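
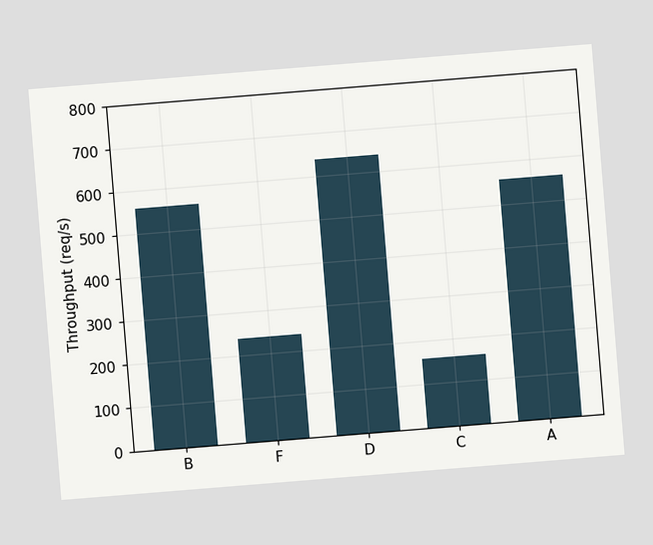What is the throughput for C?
160req/s

The chart is tilted about 5° counter-clockwise. Reading along the chart's y-axis, the C bar reaches 160req/s.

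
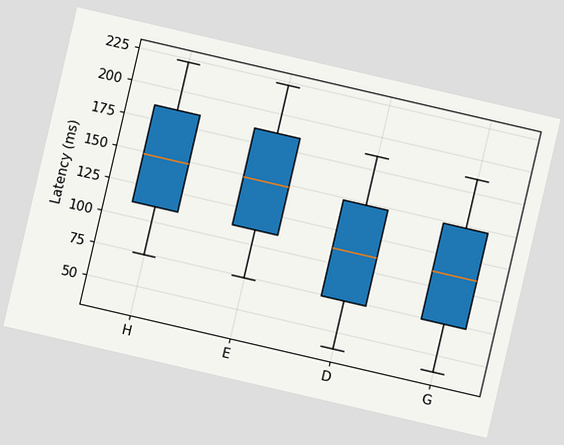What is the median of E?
The chart is tilted about 13° clockwise. The median line in the E box sits at 148ms.

148ms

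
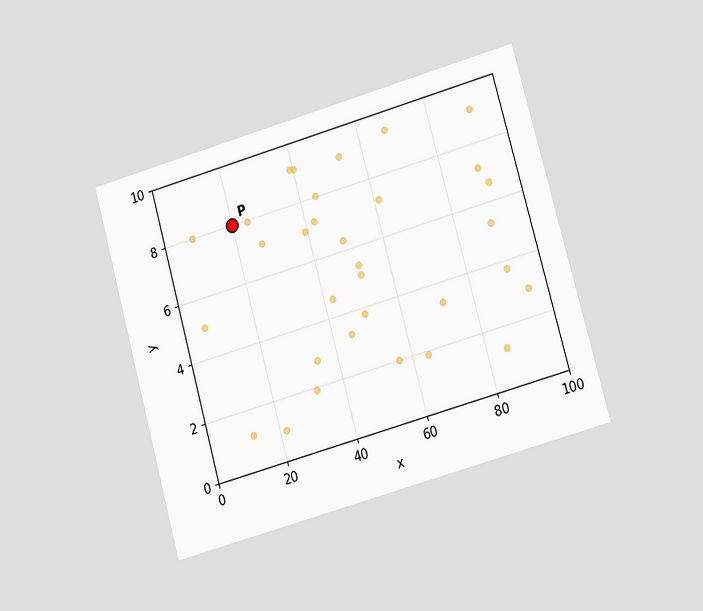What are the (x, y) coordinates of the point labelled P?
The chart is tilted about 16° counter-clockwise and viewed at a slight angle. Following the gridlines from P to each axis, P sits at (20, 8).

(20, 8)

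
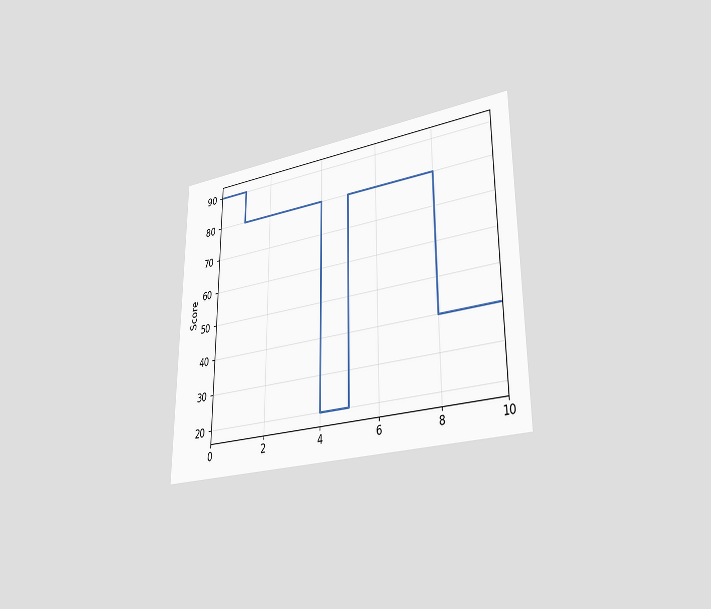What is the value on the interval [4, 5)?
20

The chart is viewed slightly from the right. On [4, 5) the step sits at 20.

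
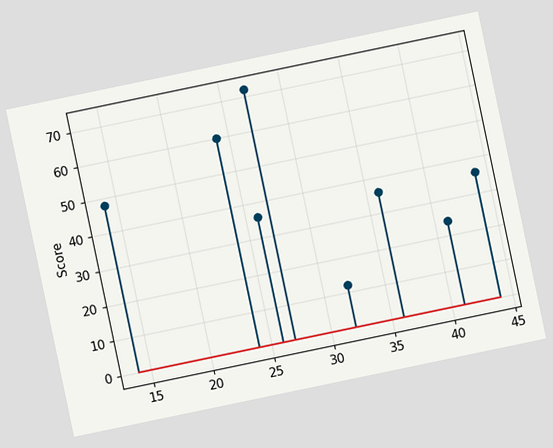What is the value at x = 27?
72

The chart is tilted about 12° counter-clockwise. The stem at x=27 reaches 72.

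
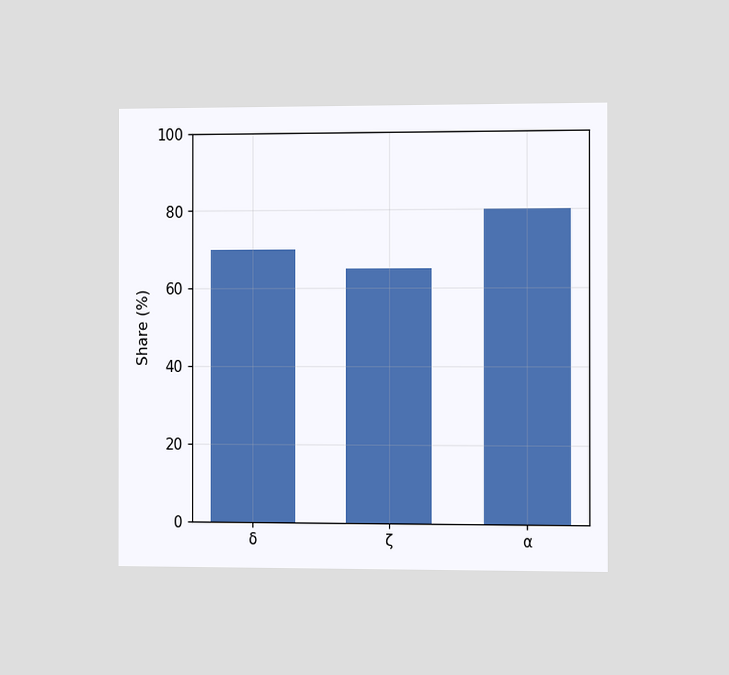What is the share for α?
80%

The chart is viewed slightly from the right. Reading along the chart's y-axis, the α bar reaches 80%.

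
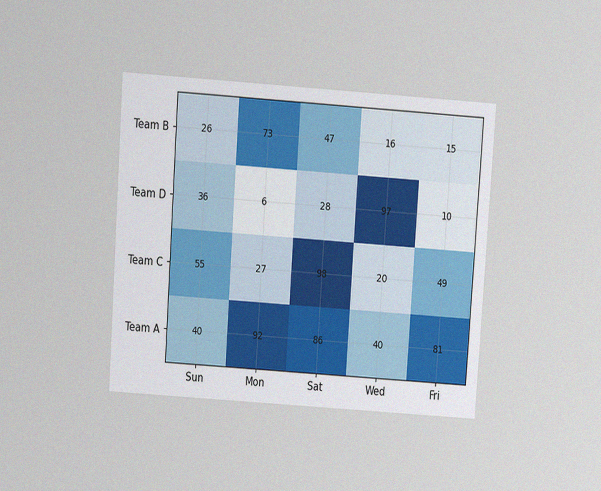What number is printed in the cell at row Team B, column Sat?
47

The chart is tilted about 4° clockwise and viewed slightly from above, with some photo noise. The (Team B, Sat) cell reads 47.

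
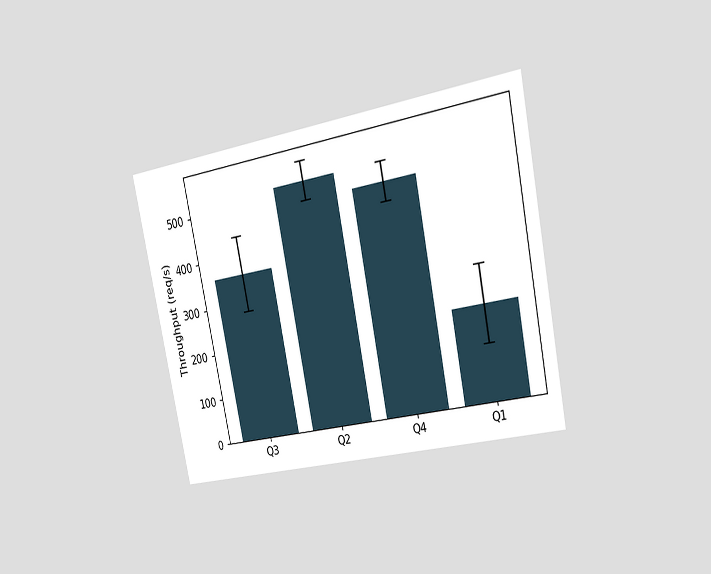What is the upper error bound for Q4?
520req/s

The chart is tilted about 11° counter-clockwise and viewed slightly from the right. The Q4 bar's upper whisker reaches 520req/s.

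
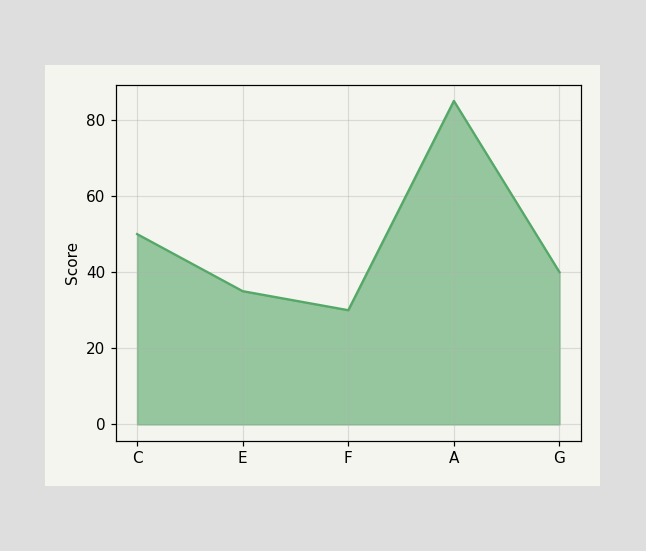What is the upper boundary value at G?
At G the upper boundary is at 40.

40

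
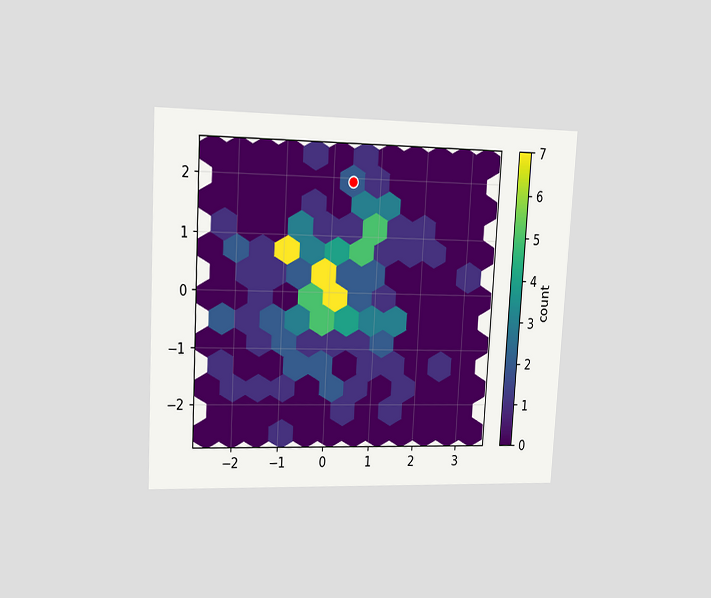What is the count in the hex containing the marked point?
2

The chart is tilted about 3° clockwise and viewed at a slight angle. The marked hex reads 2 on the colorbar.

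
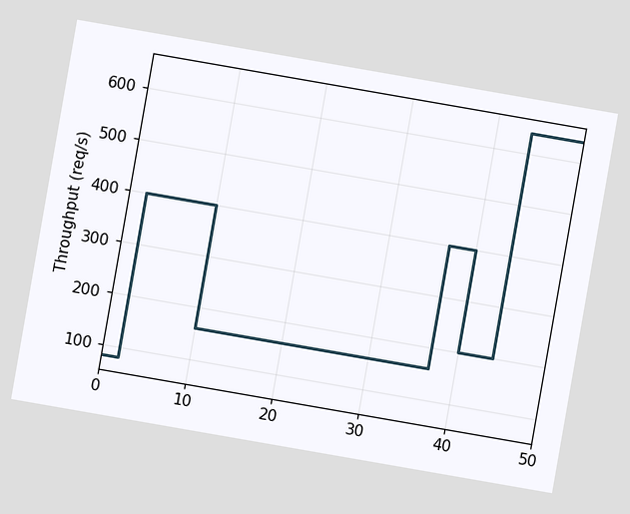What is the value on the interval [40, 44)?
200req/s

The chart is tilted about 10° clockwise. On [40, 44) the step sits at 200req/s.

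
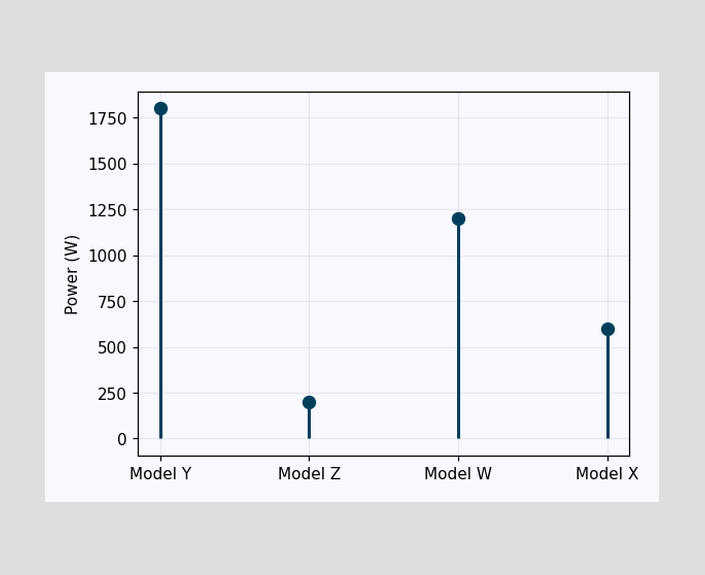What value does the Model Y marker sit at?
The Model Y marker sits at 1800W.

1800W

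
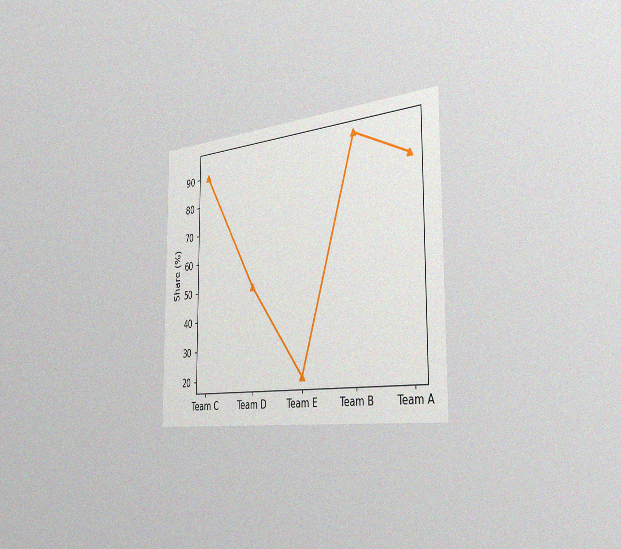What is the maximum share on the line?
95%

The chart is viewed slightly from the right, with some photo noise. The highest point is at Team B, and reading across to the y-axis gives 95%.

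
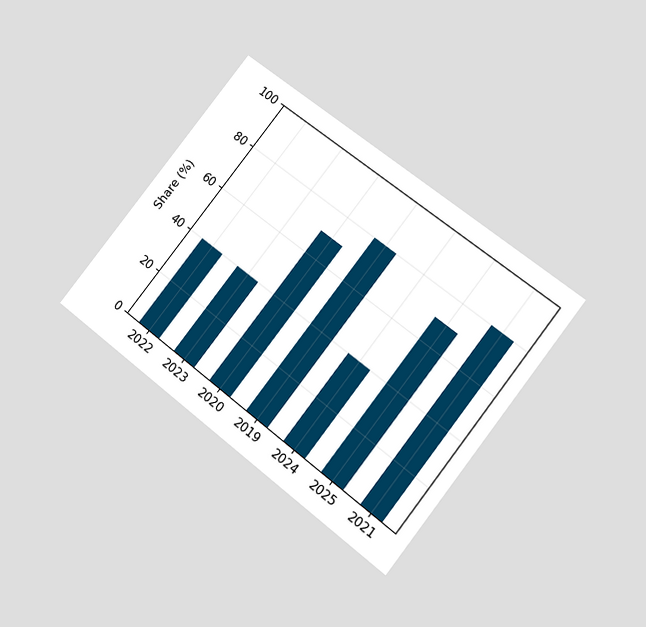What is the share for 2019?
The chart is tilted about 38° clockwise and viewed at a slight angle. Reading along the chart's y-axis, the 2019 bar reaches 80%.

80%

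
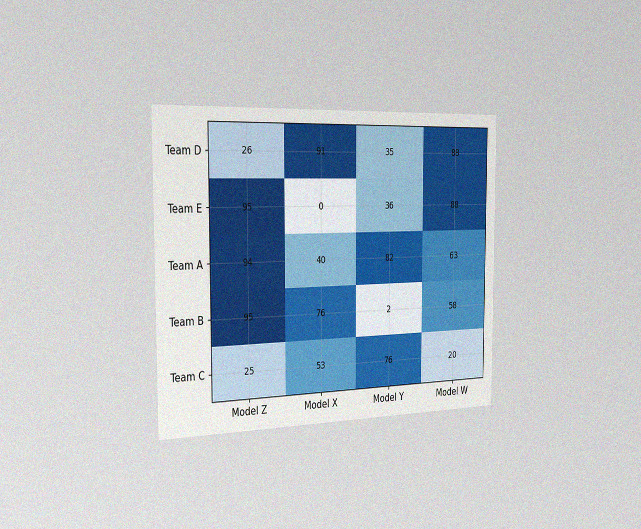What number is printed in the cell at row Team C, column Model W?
The chart is viewed slightly from the left, with some photo noise. The (Team C, Model W) cell reads 20.

20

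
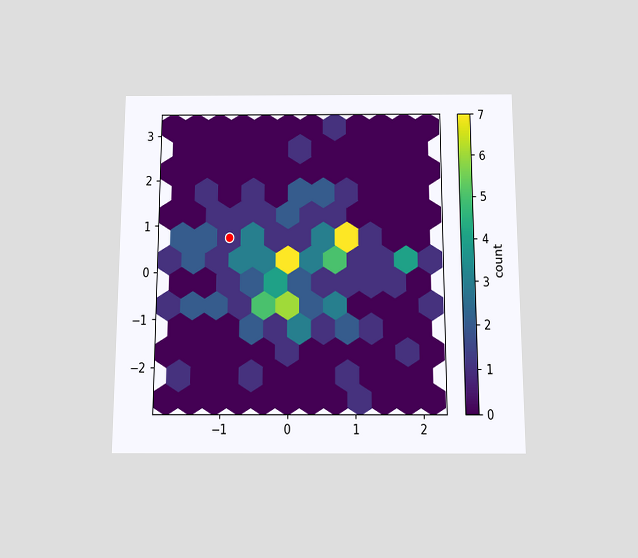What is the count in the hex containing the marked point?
The chart is viewed slightly from below. The marked hex reads 1 on the colorbar.

1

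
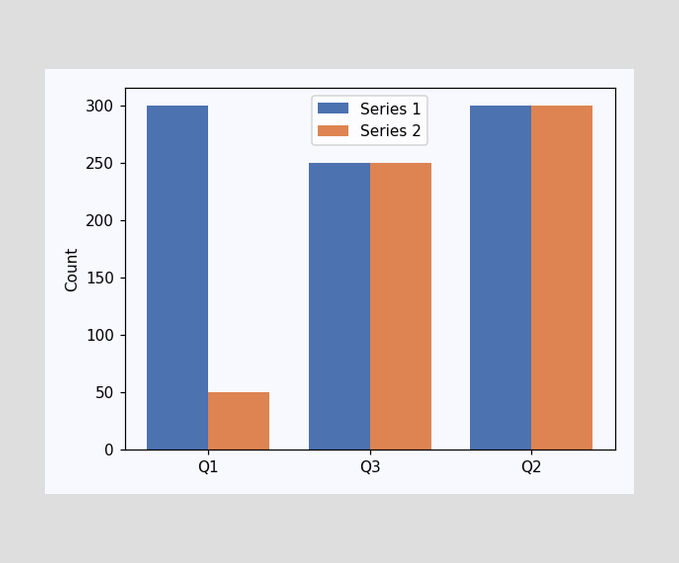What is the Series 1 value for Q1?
300

The Series 1 bar at Q1 reaches 300 on the y-axis.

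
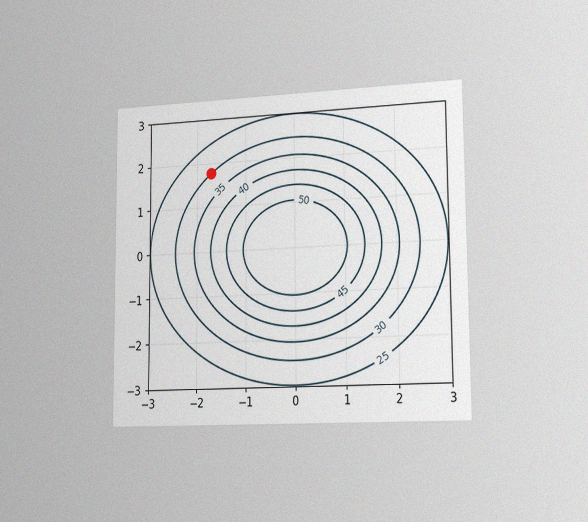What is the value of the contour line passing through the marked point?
30

The chart is viewed slightly from the right, with some photo noise. The marked point sits on the contour labelled 30.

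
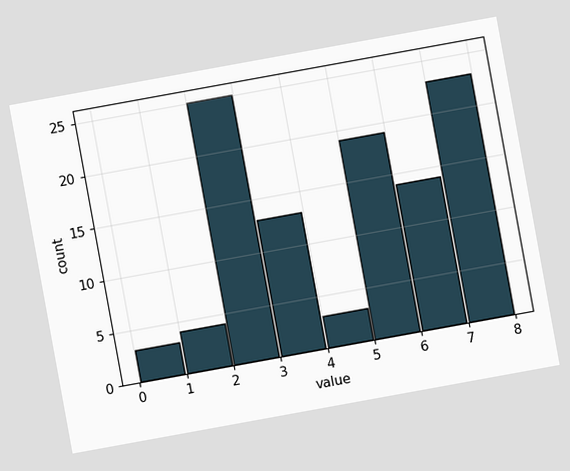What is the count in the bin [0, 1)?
The chart is tilted about 10° counter-clockwise. The [0, 1) bin has height 3.

3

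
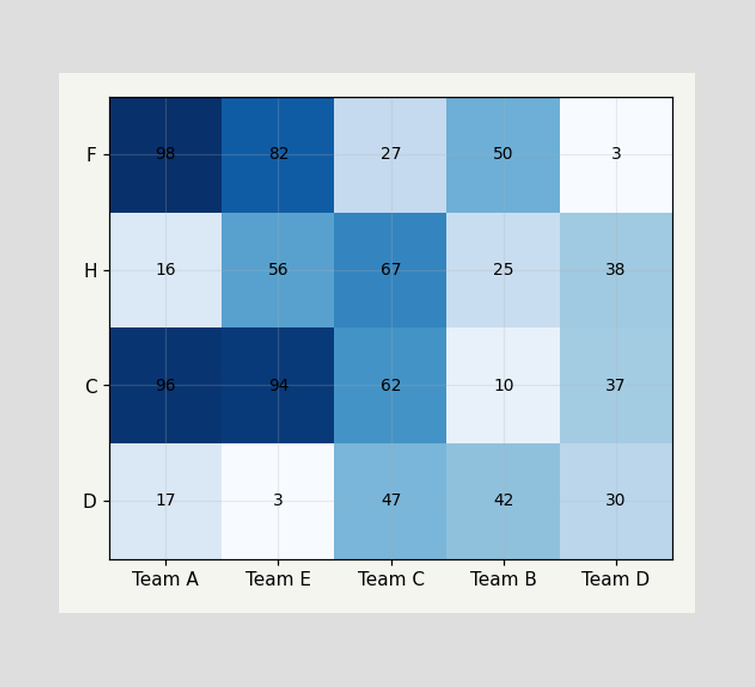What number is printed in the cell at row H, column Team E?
56

The (H, Team E) cell reads 56.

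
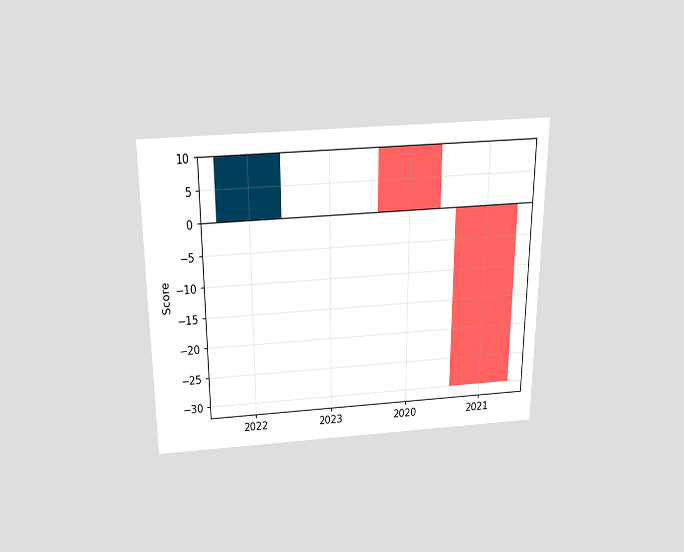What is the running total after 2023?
10

The chart is viewed slightly from above. After 2023 the running total reaches 10.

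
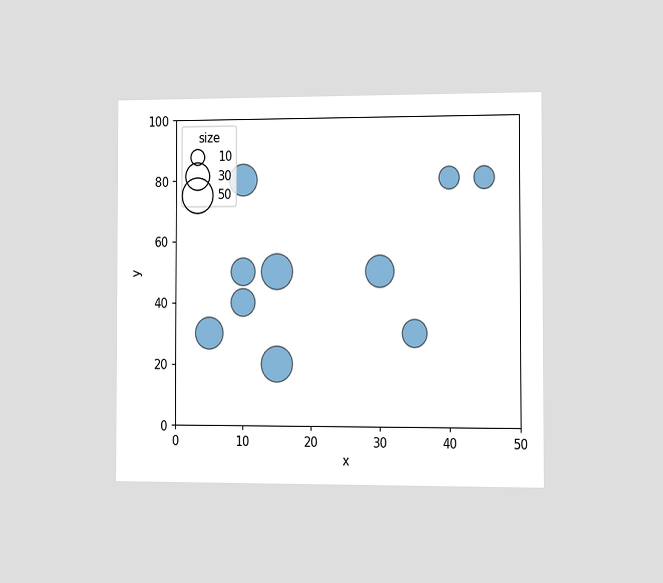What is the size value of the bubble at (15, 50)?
50

The chart is viewed slightly from the right. Matching the bubble at (15, 50) against the size legend gives 50.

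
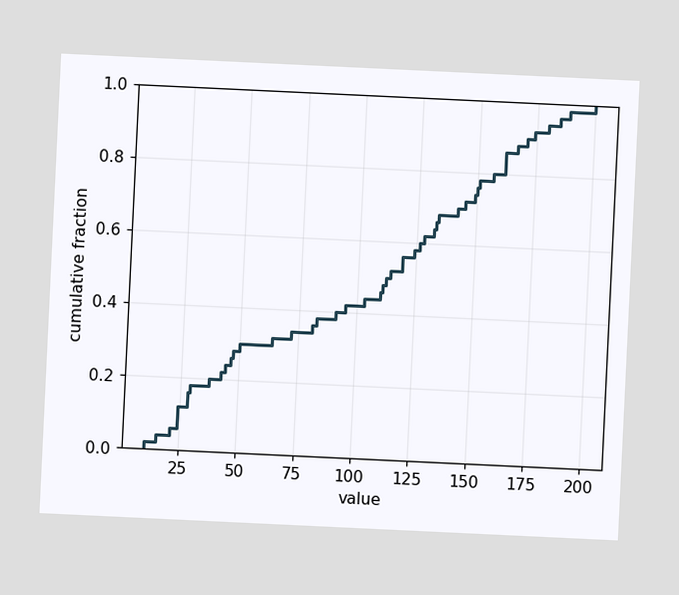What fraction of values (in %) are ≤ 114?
52%

The chart is tilted about 3° clockwise. At x=114 the ECDF step is at 52%.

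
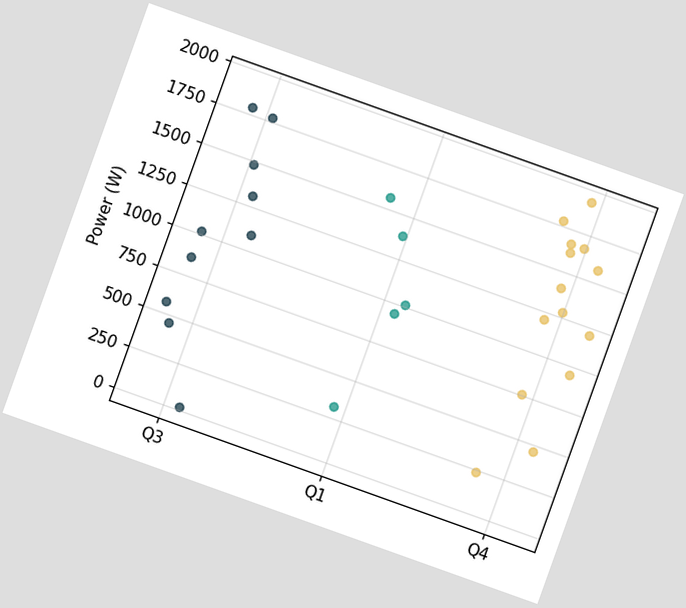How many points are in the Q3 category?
The chart is tilted about 20° clockwise. Counting the markers in the Q3 column gives 10.

10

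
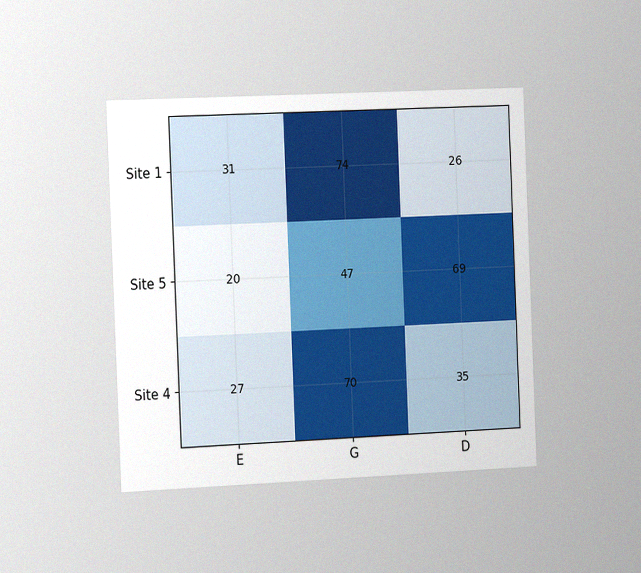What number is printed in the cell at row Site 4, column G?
70

The chart is tilted about 2° counter-clockwise and viewed slightly from the left, with some photo noise. The (Site 4, G) cell reads 70.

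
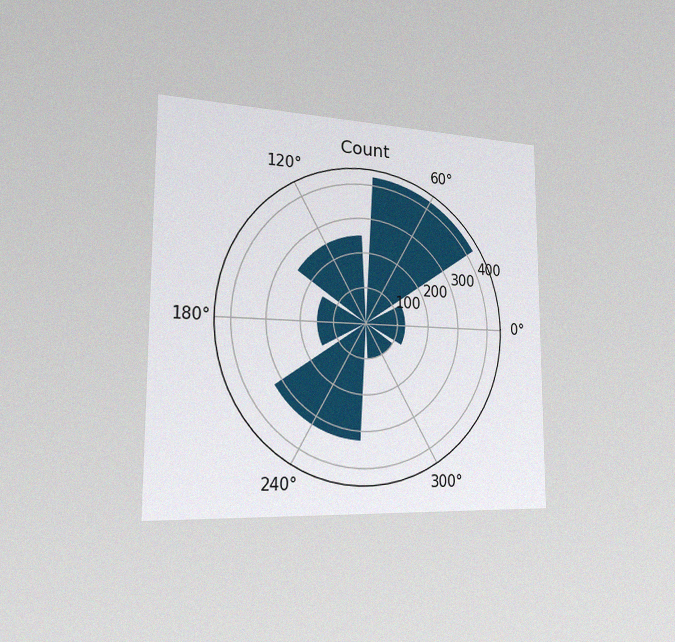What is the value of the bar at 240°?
325

The chart is viewed slightly from the left, with some photo noise. The bar at 240° reaches 325 on the radial axis.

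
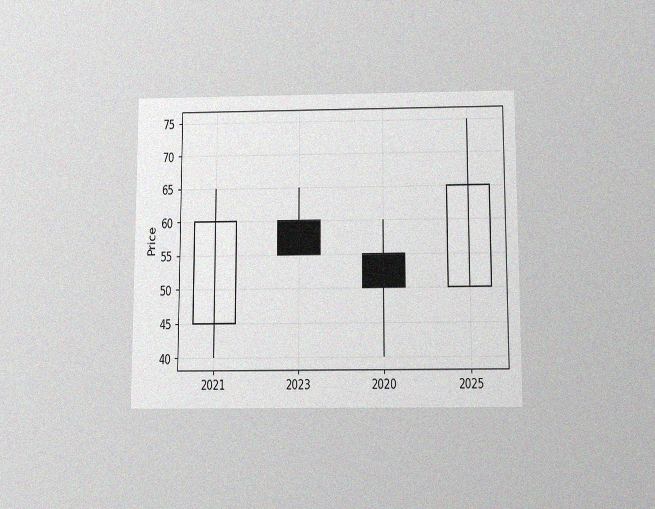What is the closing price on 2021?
The chart is viewed slightly from below, with some photo noise. The 2021 candle closes at 60.

60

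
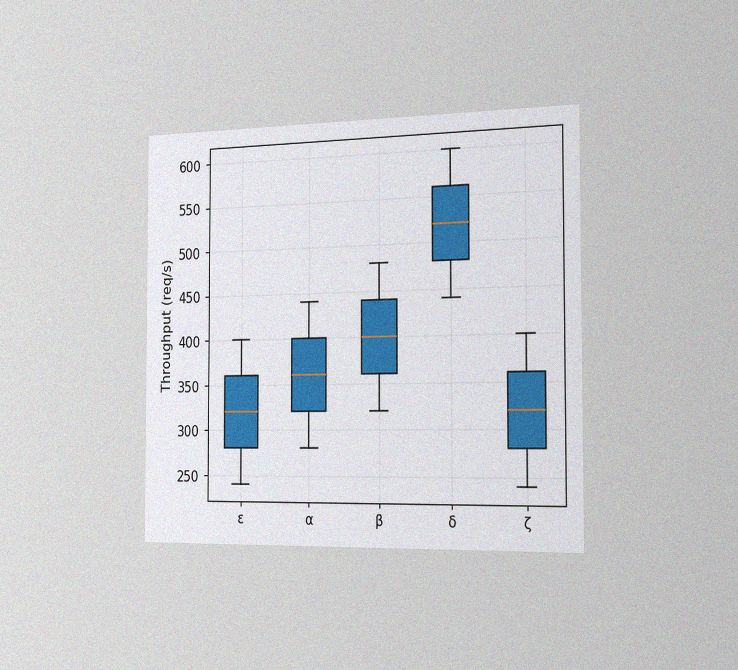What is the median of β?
400req/s

The chart is viewed slightly from the right, with some photo noise. The median line in the β box sits at 400req/s.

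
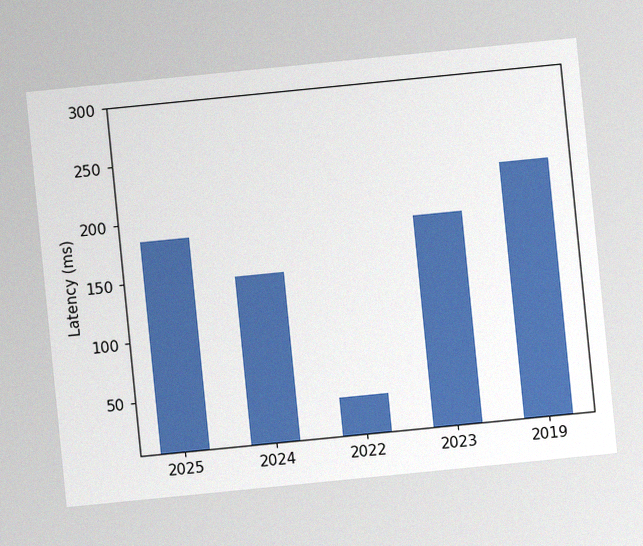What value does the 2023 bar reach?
The chart is tilted about 6° counter-clockwise, with some photo noise. Reading along the chart's y-axis, the 2023 bar reaches 185ms.

185ms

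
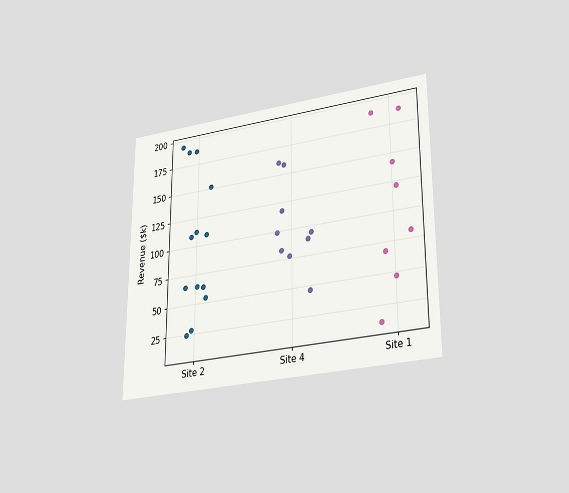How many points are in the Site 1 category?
The chart is viewed slightly from below. Counting the markers in the Site 1 column gives 8.

8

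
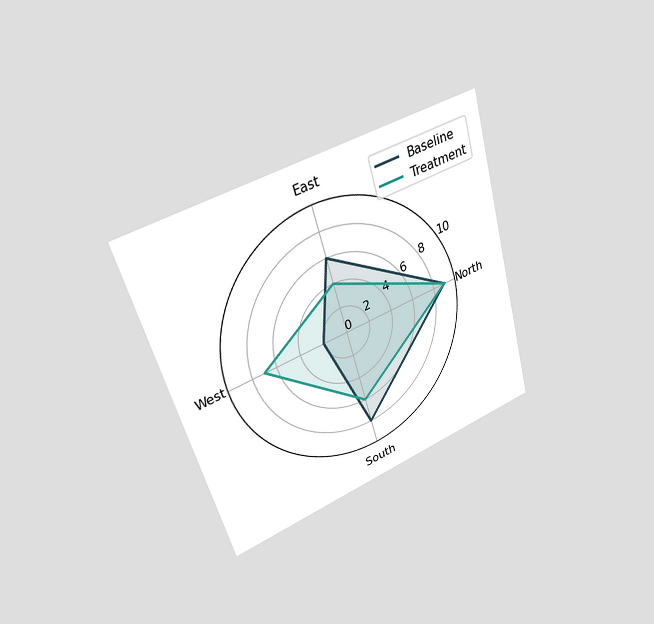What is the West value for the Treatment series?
7

The chart is tilted about 16° counter-clockwise and viewed slightly from the left. On the West axis, Treatment reaches 7.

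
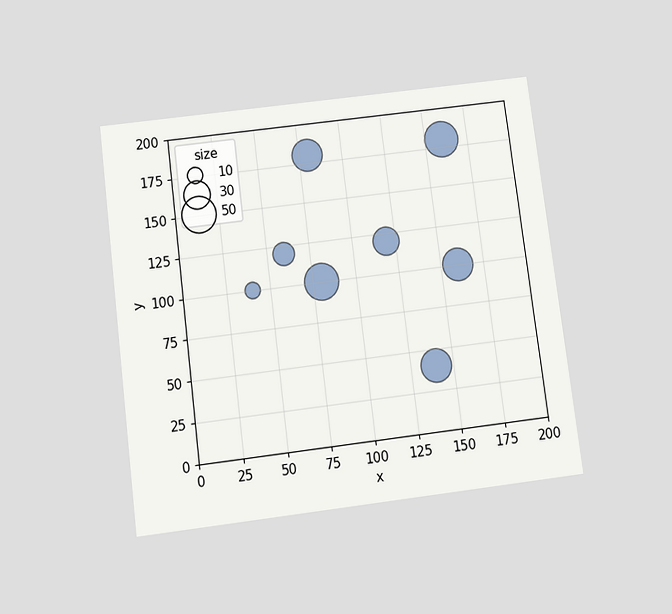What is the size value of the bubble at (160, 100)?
40

The chart is tilted about 7° counter-clockwise and viewed slightly from below. Matching the bubble at (160, 100) against the size legend gives 40.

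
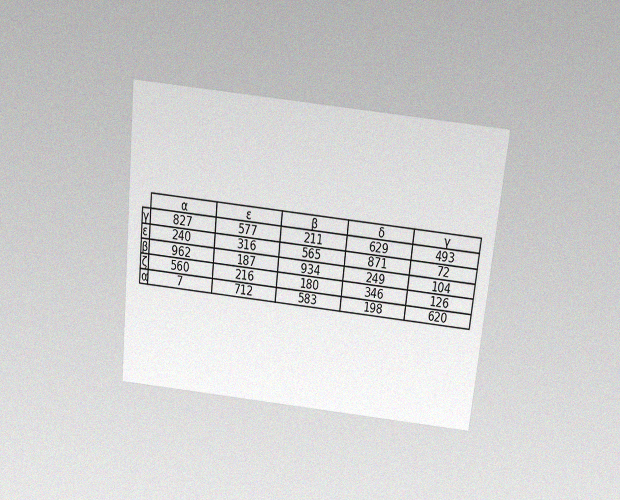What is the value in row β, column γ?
The chart is tilted about 6° clockwise and viewed slightly from above, with some photo noise. The (β, γ) cell reads 104.

104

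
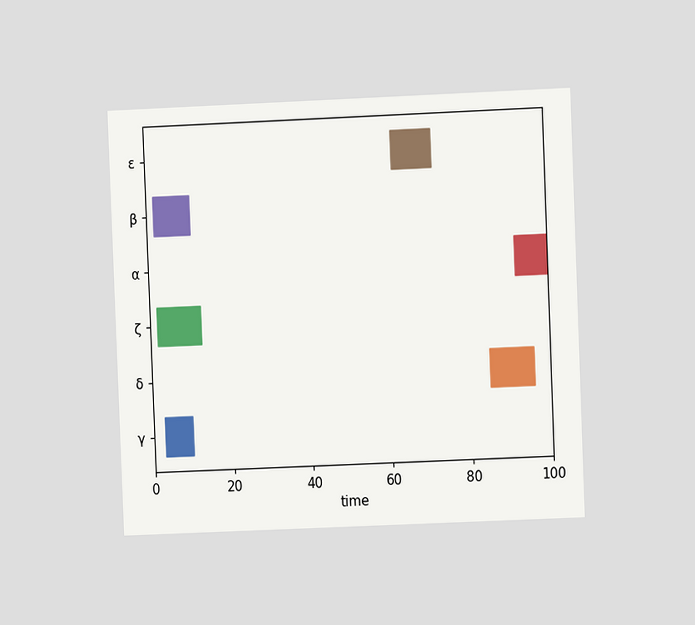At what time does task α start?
92

The chart is tilted about 2° counter-clockwise and viewed at a slight angle. The α bar begins at t=92.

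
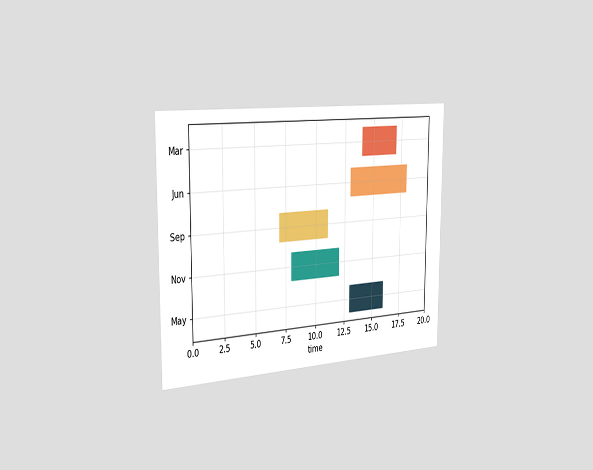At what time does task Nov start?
8

The chart is viewed slightly from the left. The Nov bar begins at t=8.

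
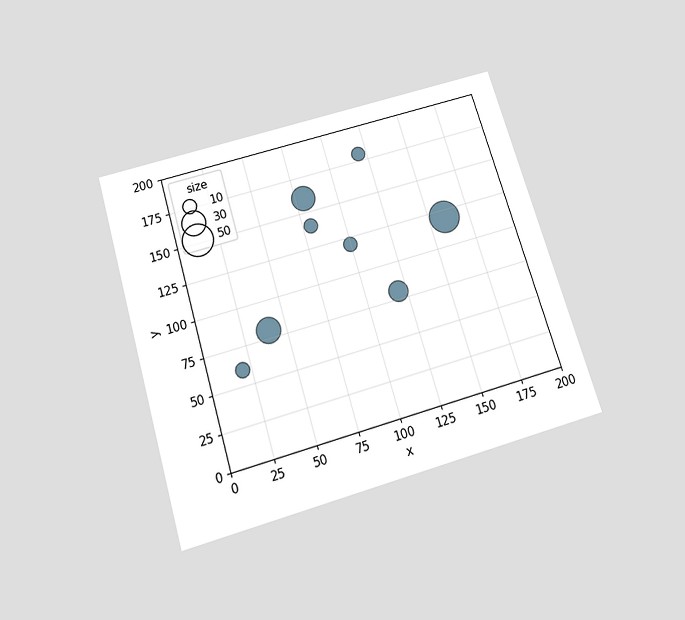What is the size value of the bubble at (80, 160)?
30

The chart is tilted about 17° counter-clockwise and viewed slightly from below. Matching the bubble at (80, 160) against the size legend gives 30.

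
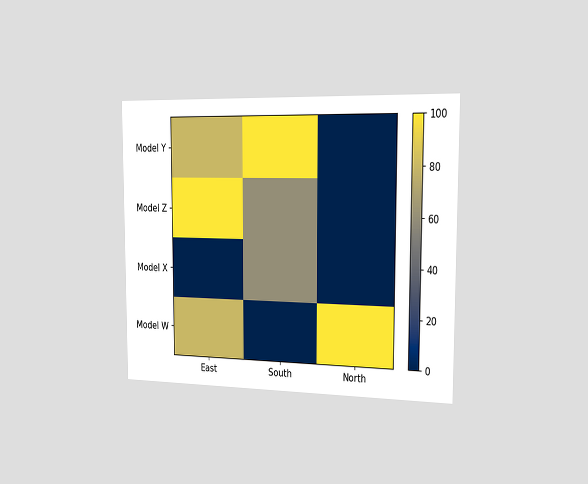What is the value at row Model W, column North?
100

The chart is viewed slightly from the right. Matching cell (Model W, North) against the colorbar gives 100.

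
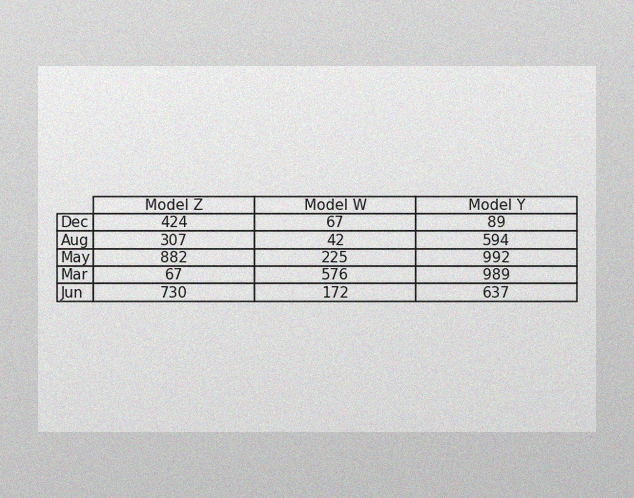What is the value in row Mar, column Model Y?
The image has some photo noise and uneven lighting. The (Mar, Model Y) cell reads 989.

989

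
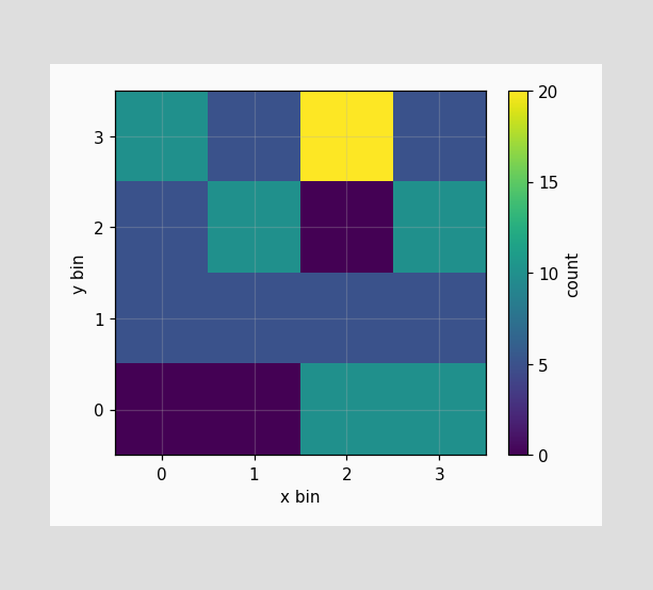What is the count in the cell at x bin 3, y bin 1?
Matching the cell (3, 1) against the colorbar gives 5.

5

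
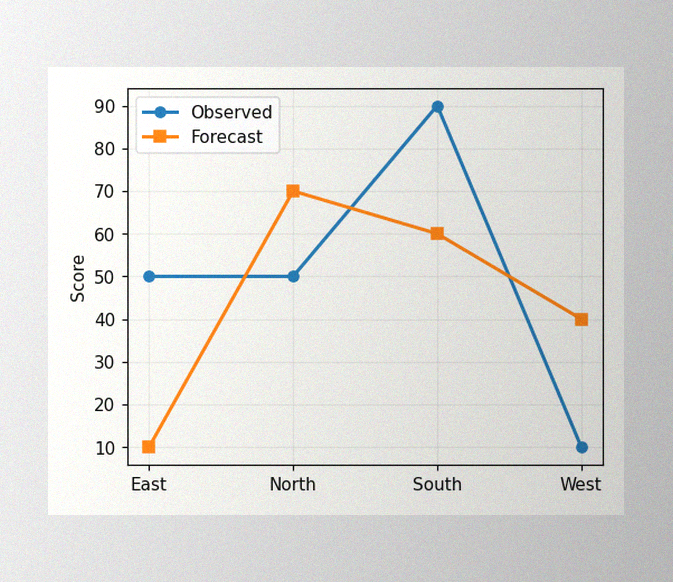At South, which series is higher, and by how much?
Observed, by 30

The image has some photo noise and uneven lighting. At South, Observed sits above the other line by 30.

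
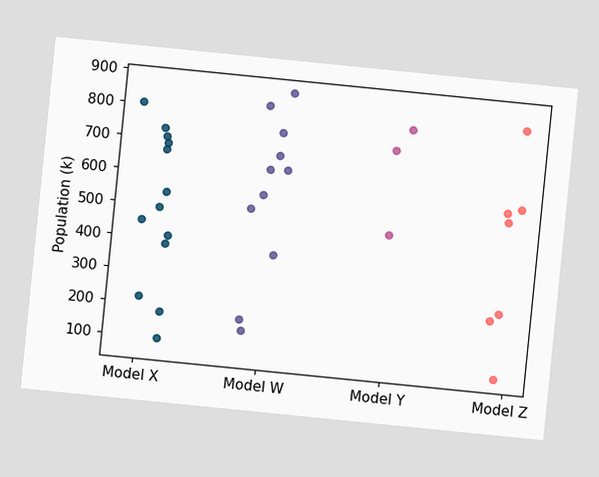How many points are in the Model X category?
13

The chart is tilted about 6° clockwise. Counting the markers in the Model X column gives 13.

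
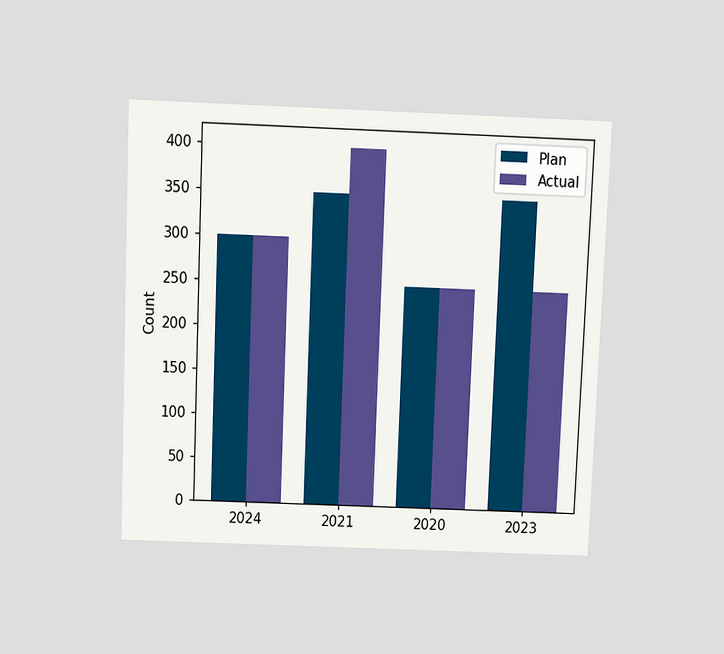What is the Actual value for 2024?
The chart is tilted about 2° clockwise and viewed slightly from above. The Actual bar at 2024 reaches 300 on the y-axis.

300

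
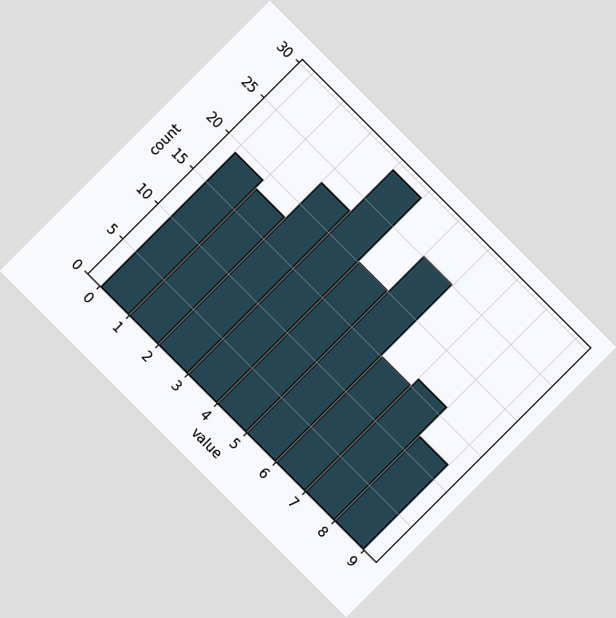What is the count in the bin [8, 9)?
The chart is tilted about 45° clockwise. The [8, 9) bin has height 12.

12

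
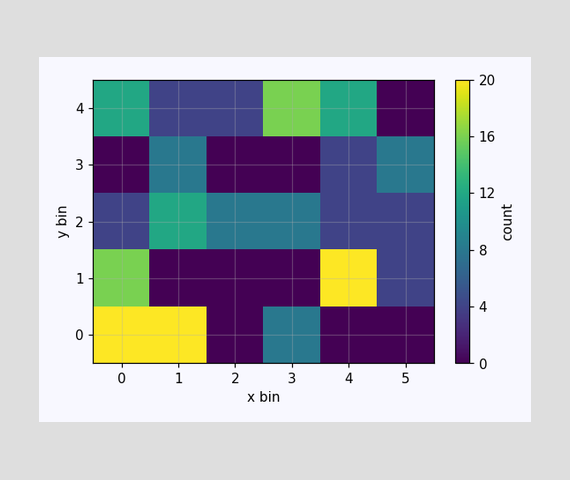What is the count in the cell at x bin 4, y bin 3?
Matching the cell (4, 3) against the colorbar gives 4.

4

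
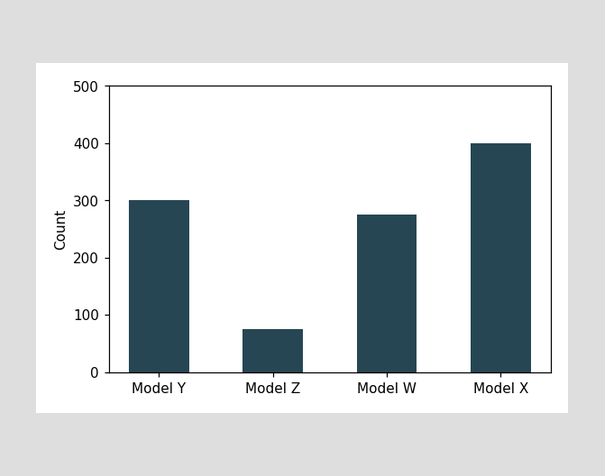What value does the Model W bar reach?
Reading along the chart's y-axis, the Model W bar reaches 275.

275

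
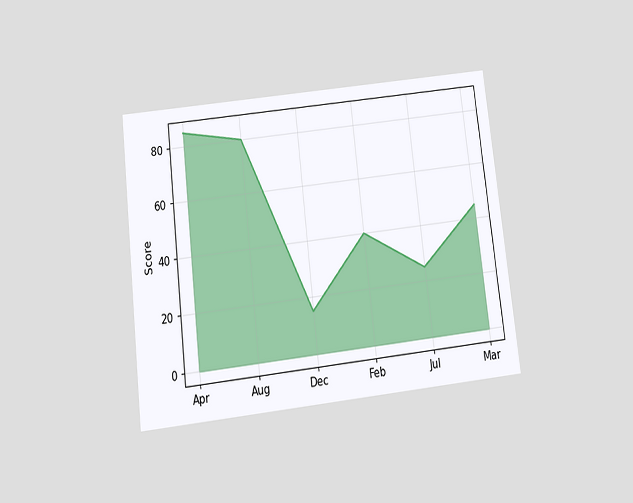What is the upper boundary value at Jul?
25

The chart is tilted about 7° counter-clockwise and viewed slightly from below. At Jul the upper boundary is at 25.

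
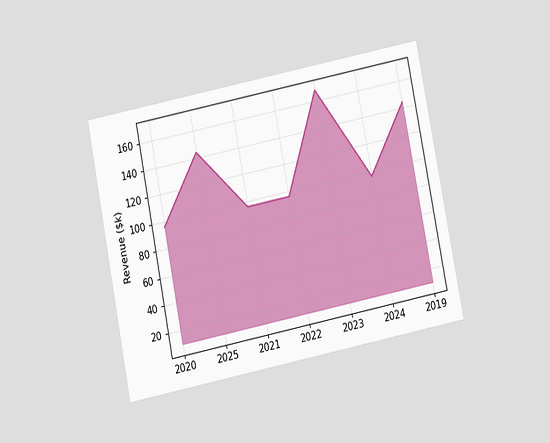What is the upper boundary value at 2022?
$96k

The chart is tilted about 11° counter-clockwise and viewed slightly from below. At 2022 the upper boundary is at $96k.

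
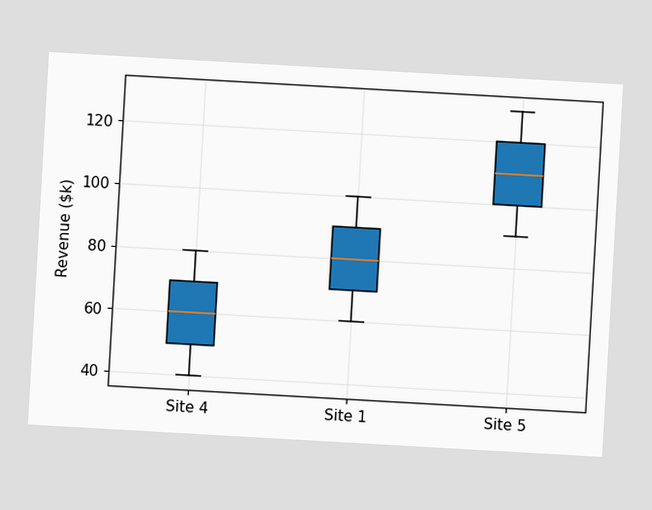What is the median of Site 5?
$110k

The chart is tilted about 3° clockwise. The median line in the Site 5 box sits at $110k.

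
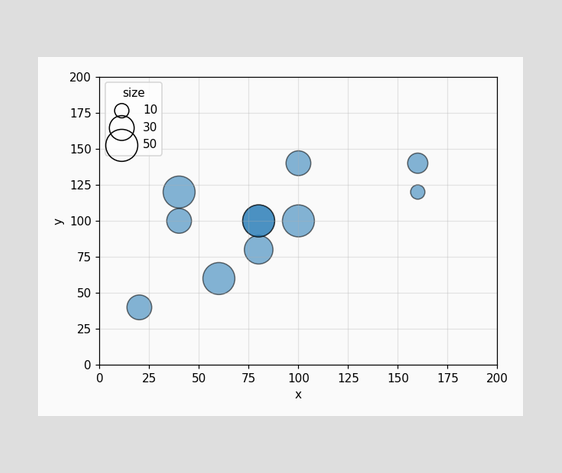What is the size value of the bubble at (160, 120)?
10

Matching the bubble at (160, 120) against the size legend gives 10.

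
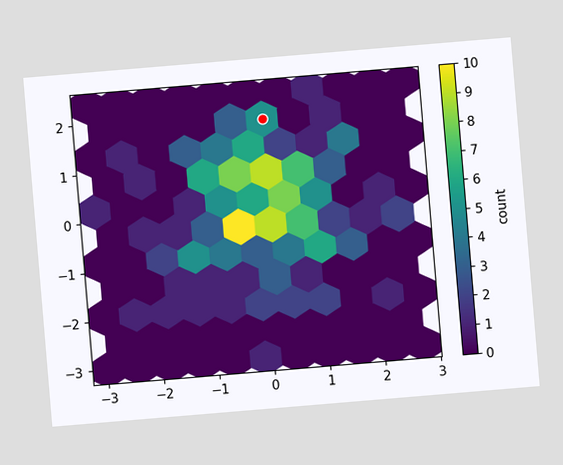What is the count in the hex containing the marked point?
The chart is tilted about 5° counter-clockwise. The marked hex reads 5 on the colorbar.

5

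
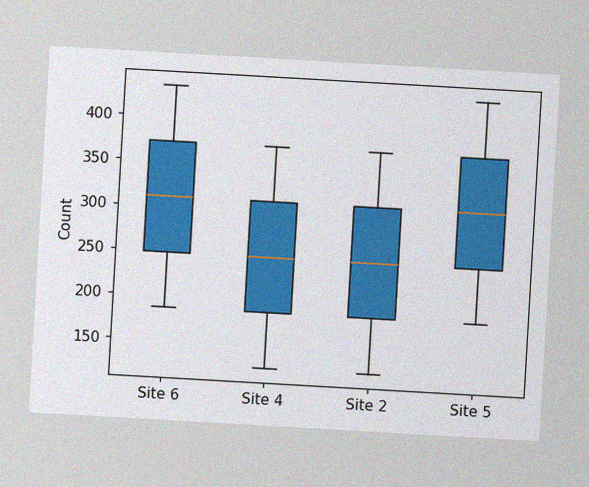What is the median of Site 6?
The chart is tilted about 3° clockwise, with some photo noise. The median line in the Site 6 box sits at 310.

310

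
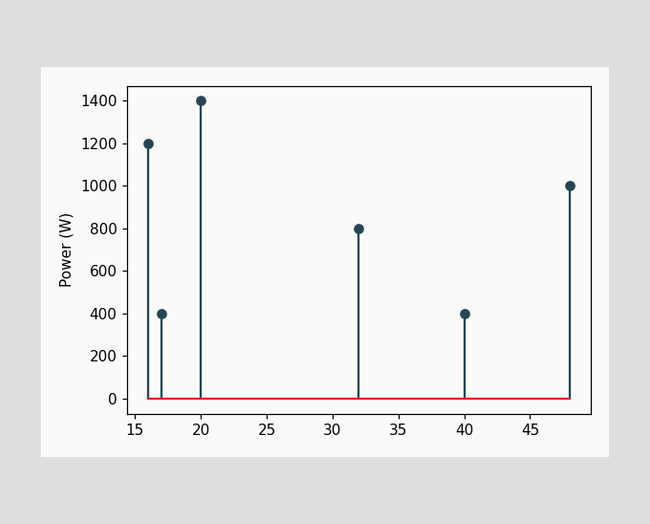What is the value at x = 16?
1200W

The stem at x=16 reaches 1200W.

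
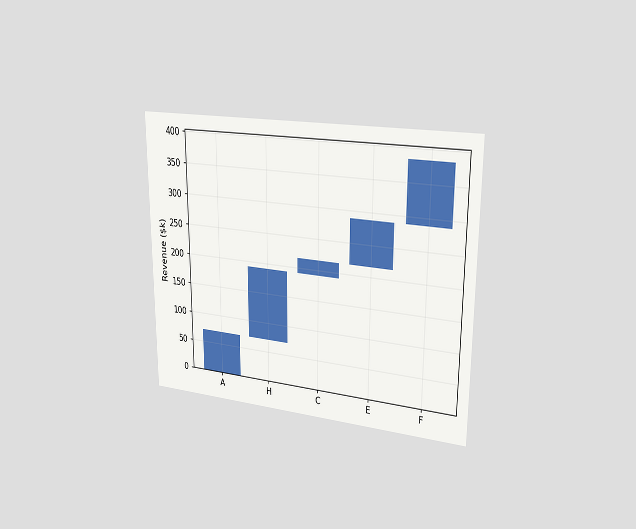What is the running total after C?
$216k

The chart is viewed slightly from the right. After C the running total reaches $216k.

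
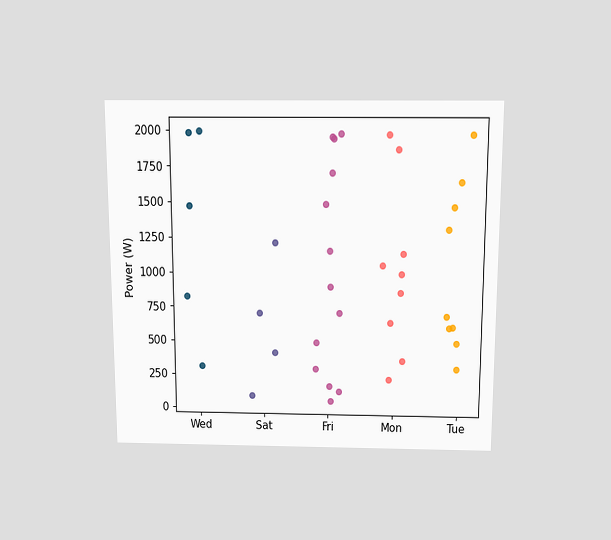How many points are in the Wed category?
The chart is viewed slightly from above. Counting the markers in the Wed column gives 5.

5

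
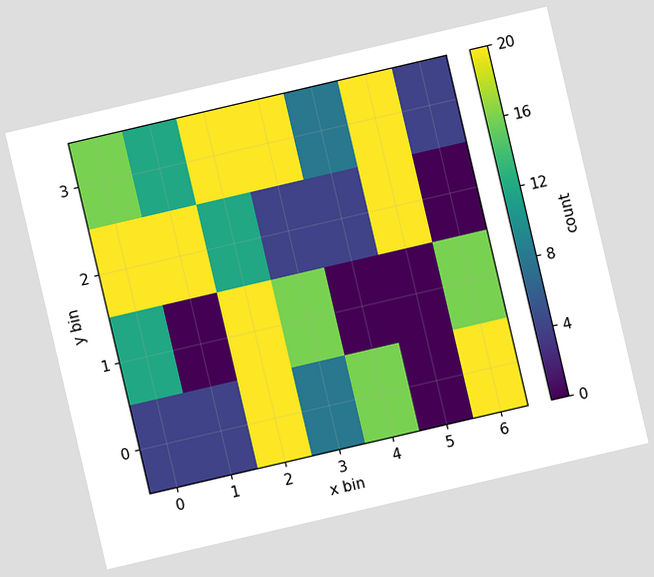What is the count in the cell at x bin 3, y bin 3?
The chart is tilted about 13° counter-clockwise. Matching the cell (3, 3) against the colorbar gives 20.

20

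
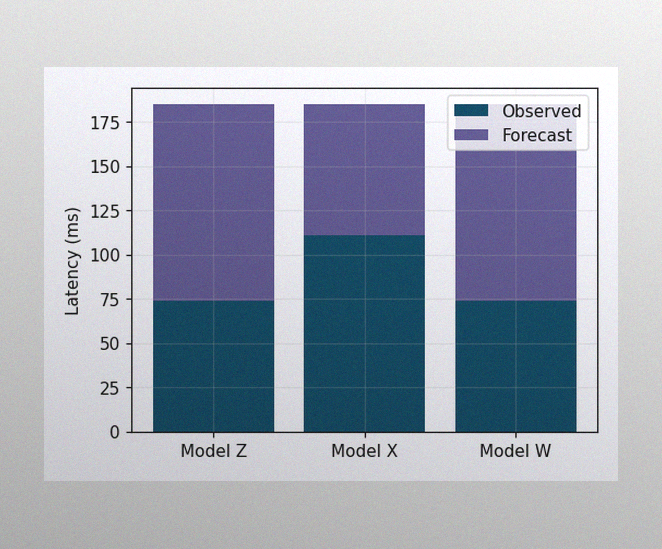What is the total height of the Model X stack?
The image has some photo noise and uneven lighting. The Model X stack's top reaches 185ms on the y-axis.

185ms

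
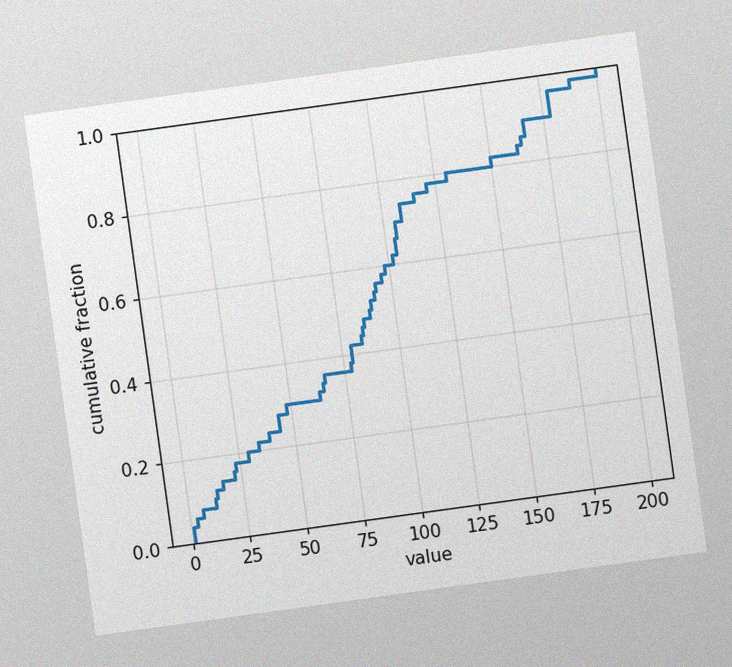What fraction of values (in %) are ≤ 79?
The chart is tilted about 8° counter-clockwise, with some photo noise. At x=79 the ECDF step is at 42%.

42%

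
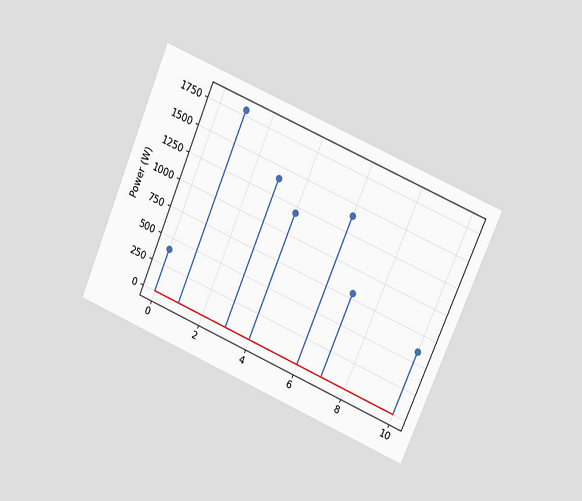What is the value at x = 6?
The chart is tilted about 23° clockwise and viewed at a slight angle. The stem at x=6 reaches 1400W.

1400W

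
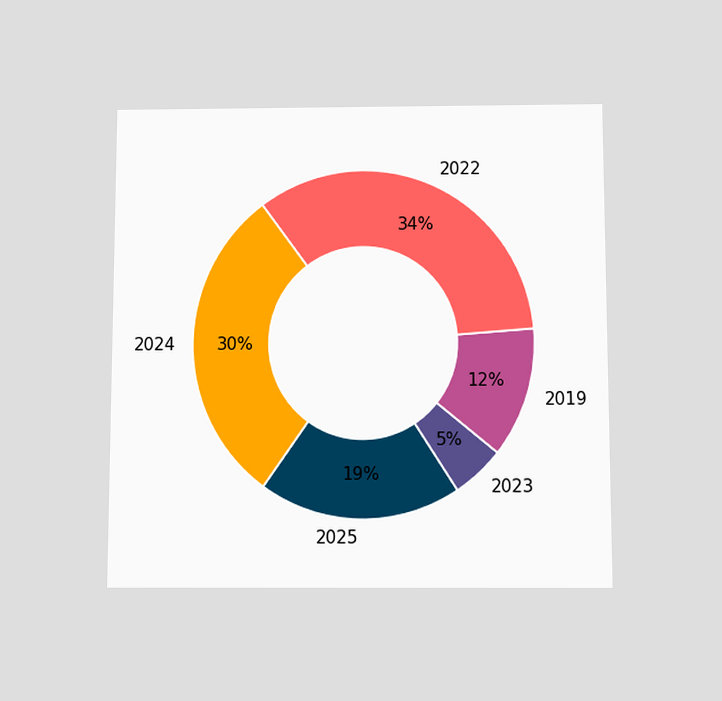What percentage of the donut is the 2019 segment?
The chart is viewed slightly from below. The 2019 segment takes up 12% of the ring.

12%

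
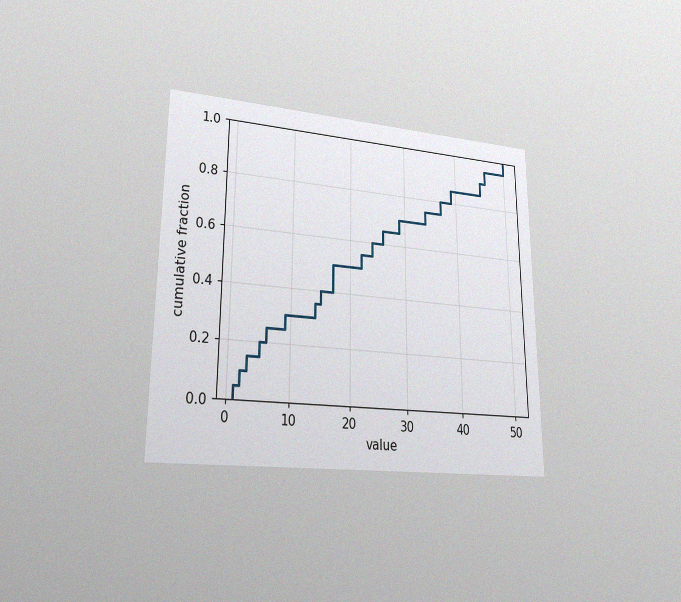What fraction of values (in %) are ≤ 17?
50%

The chart is viewed at a slight angle, with some photo noise. At x=17 the ECDF step is at 50%.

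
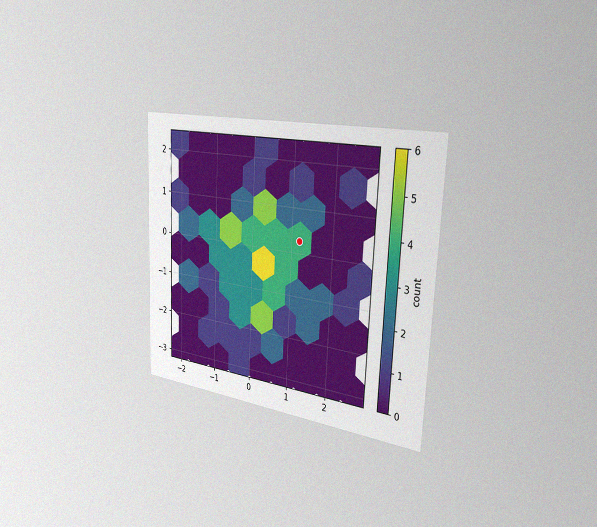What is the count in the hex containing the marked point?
4

The chart is tilted about 2° clockwise and viewed slightly from the right, with some photo noise. The marked hex reads 4 on the colorbar.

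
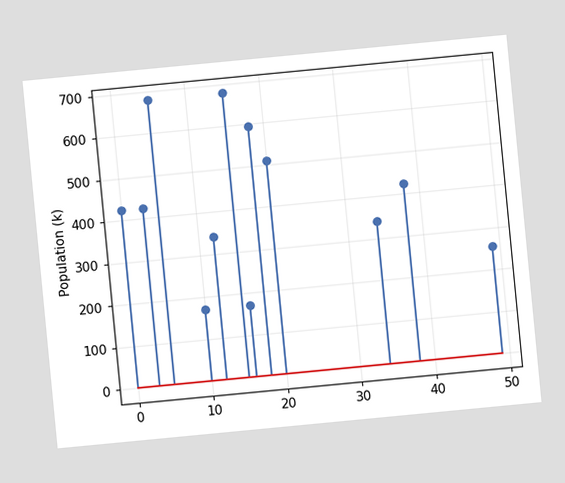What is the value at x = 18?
595k

The chart is tilted about 5° counter-clockwise. The stem at x=18 reaches 595k.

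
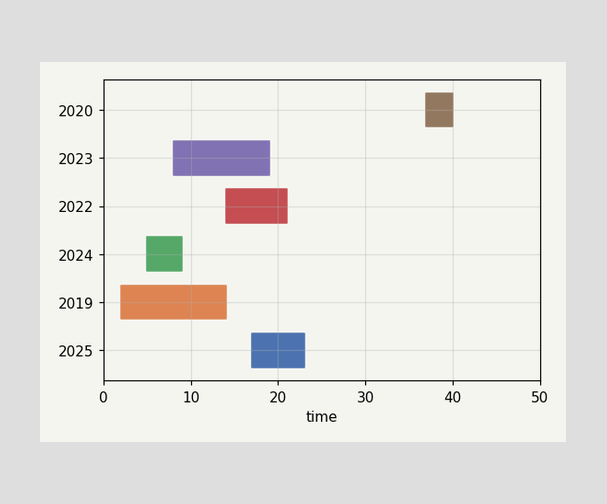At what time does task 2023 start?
8

The 2023 bar begins at t=8.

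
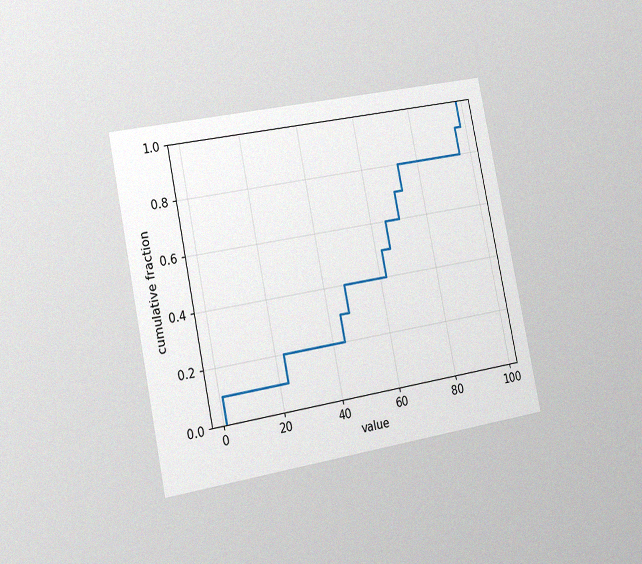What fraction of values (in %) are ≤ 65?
The chart is tilted about 11° counter-clockwise and viewed slightly from the left, with some photo noise. At x=65 the ECDF step is at 60%.

60%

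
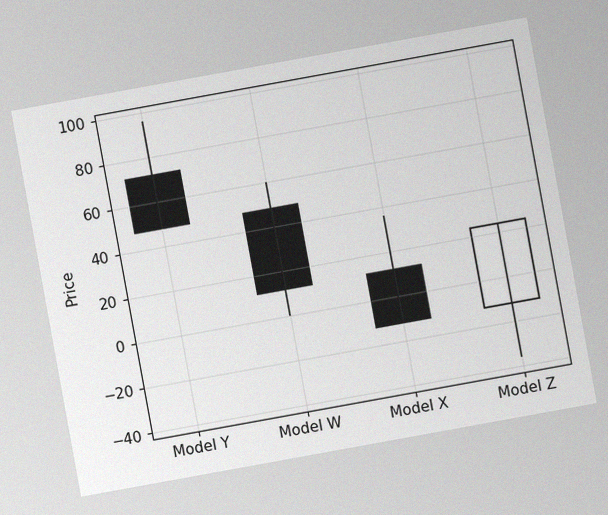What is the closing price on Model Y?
48

The chart is tilted about 10° counter-clockwise, with some photo noise. The Model Y candle closes at 48.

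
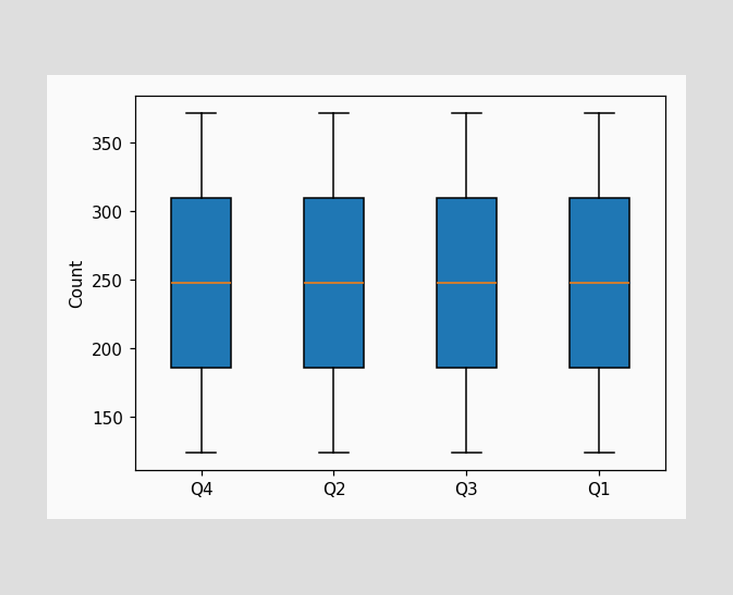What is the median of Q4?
248

The median line in the Q4 box sits at 248.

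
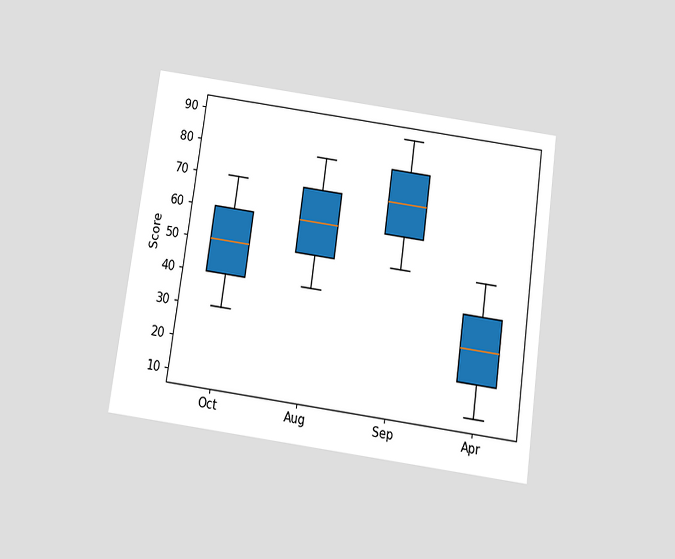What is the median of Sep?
The chart is tilted about 8° clockwise and viewed slightly from below. The median line in the Sep box sits at 70.

70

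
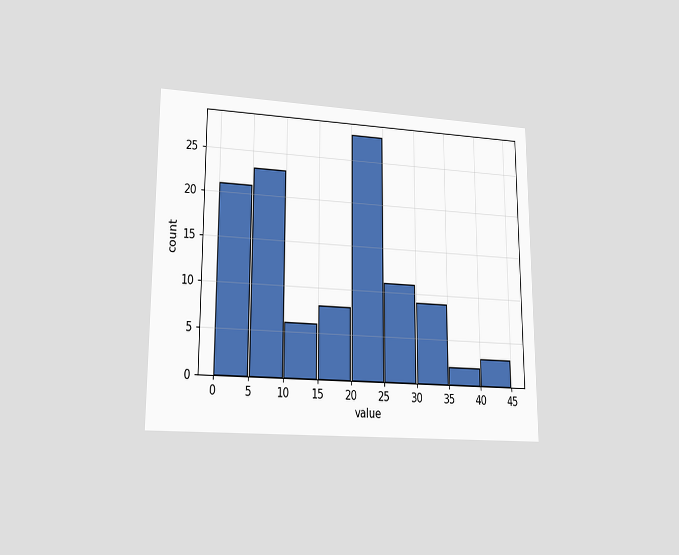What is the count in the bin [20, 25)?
The chart is viewed at a slight angle. The [20, 25) bin has height 28.

28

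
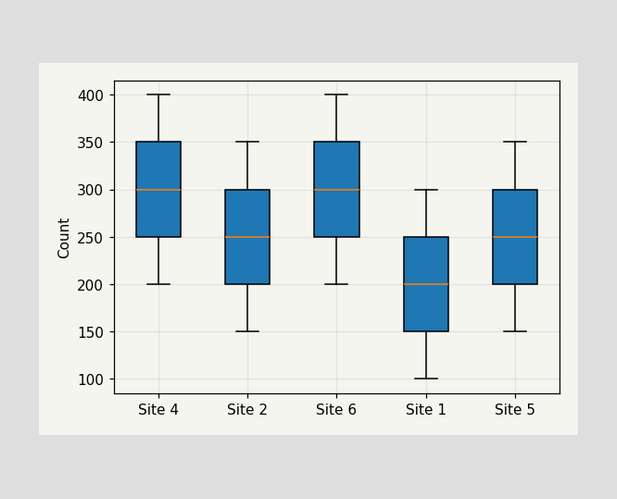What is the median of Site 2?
250

The median line in the Site 2 box sits at 250.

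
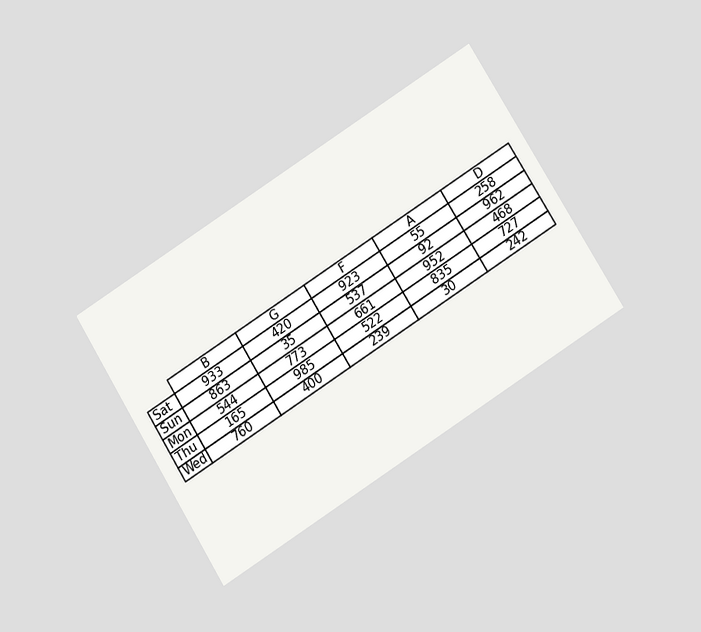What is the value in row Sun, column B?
863

The chart is tilted about 32° counter-clockwise and viewed slightly from below. The (Sun, B) cell reads 863.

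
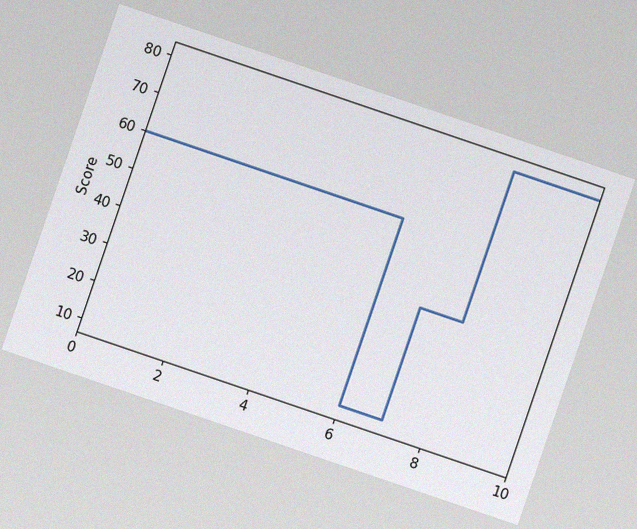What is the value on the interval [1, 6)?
The chart is tilted about 19° clockwise, with some photo noise. On [1, 6) the step sits at 60.

60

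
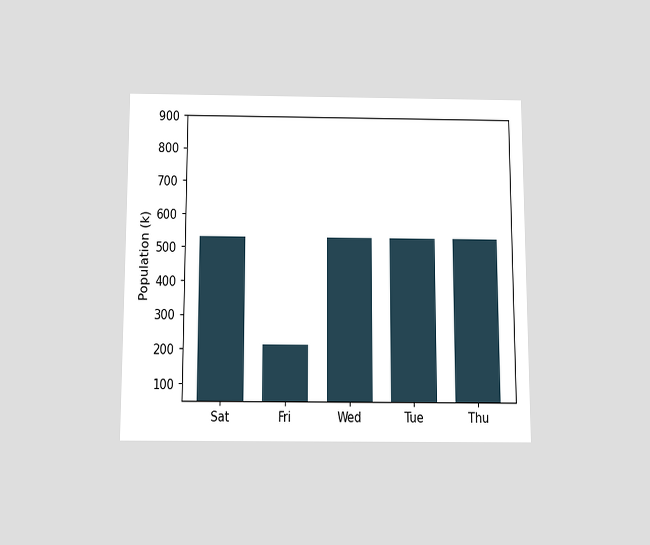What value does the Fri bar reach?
212k

The chart is viewed slightly from below. Reading along the chart's y-axis, the Fri bar reaches 212k.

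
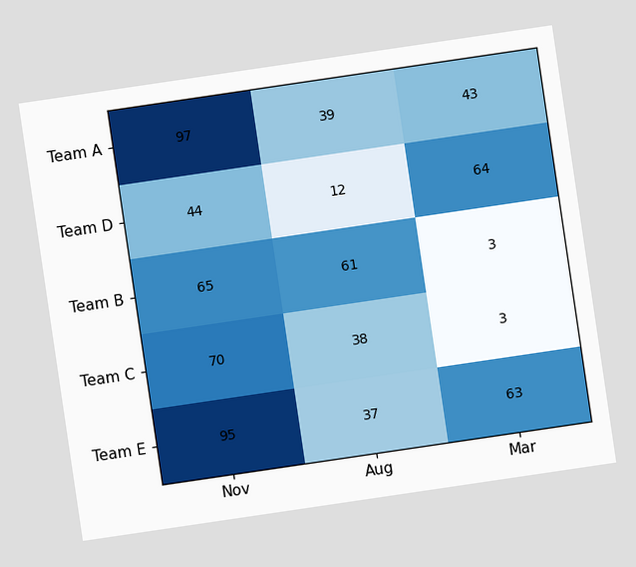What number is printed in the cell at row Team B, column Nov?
65

The chart is tilted about 8° counter-clockwise. The (Team B, Nov) cell reads 65.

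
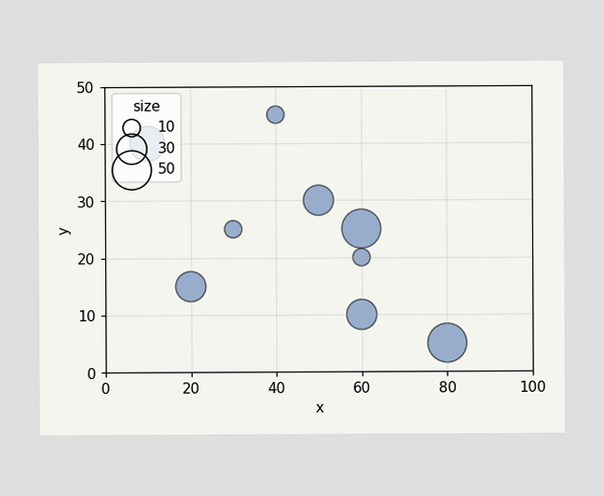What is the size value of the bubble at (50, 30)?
30

Matching the bubble at (50, 30) against the size legend gives 30.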